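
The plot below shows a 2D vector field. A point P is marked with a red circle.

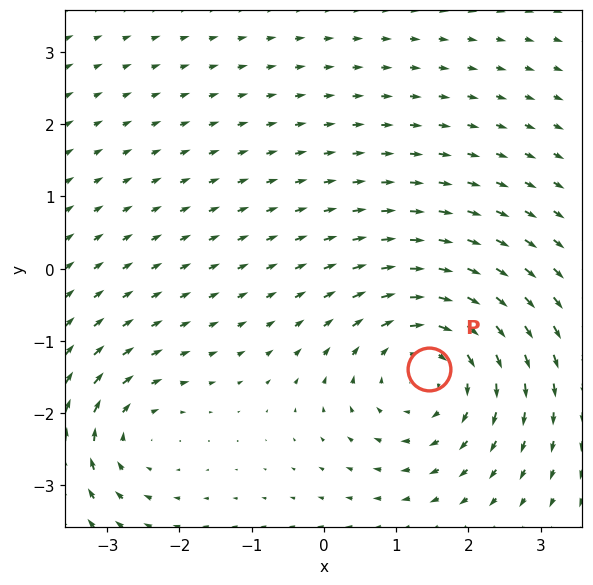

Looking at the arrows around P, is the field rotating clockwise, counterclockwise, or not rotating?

Near P at (1.5, -1.4) the arrows circulate clockwise. The curl (z-component) there is about -4; negative curl means clockwise rotation.

clockwise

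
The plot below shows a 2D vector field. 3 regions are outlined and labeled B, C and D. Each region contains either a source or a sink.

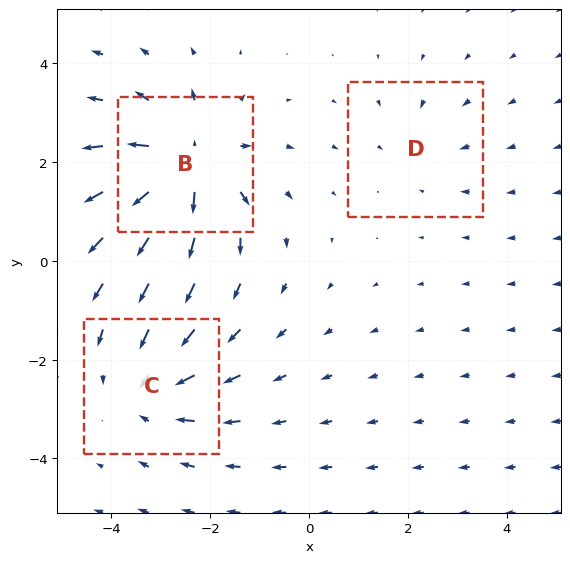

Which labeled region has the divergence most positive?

B

Divergence at each region's feature centre — B: about +5, C: about -3, D: about -2. Region B is most positive.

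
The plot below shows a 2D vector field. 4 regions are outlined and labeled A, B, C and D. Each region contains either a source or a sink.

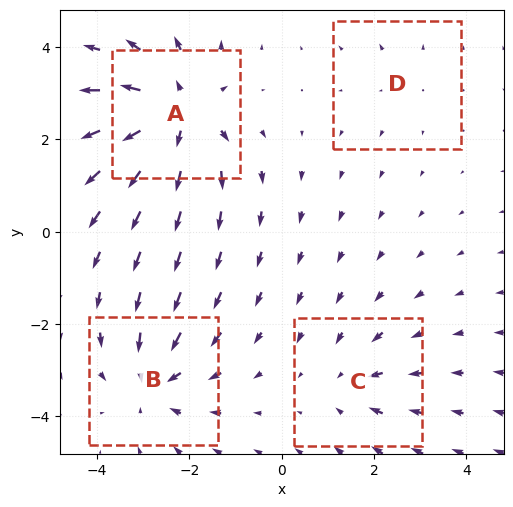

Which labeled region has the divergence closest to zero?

Divergence at each region's feature centre — A: about +6, B: about -4, C: about -3, D: about +2. Region D is closest to zero.

D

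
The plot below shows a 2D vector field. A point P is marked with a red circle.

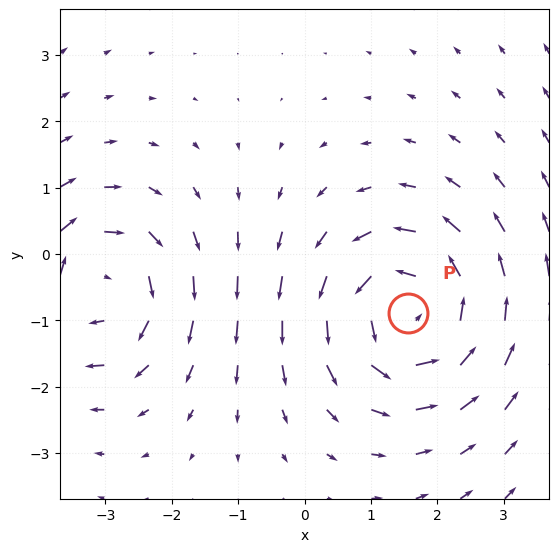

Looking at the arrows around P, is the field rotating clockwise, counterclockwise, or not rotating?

Near P at (1.6, -0.9) the arrows circulate counterclockwise. The curl (z-component) there is about +5; positive curl means counterclockwise rotation.

counterclockwise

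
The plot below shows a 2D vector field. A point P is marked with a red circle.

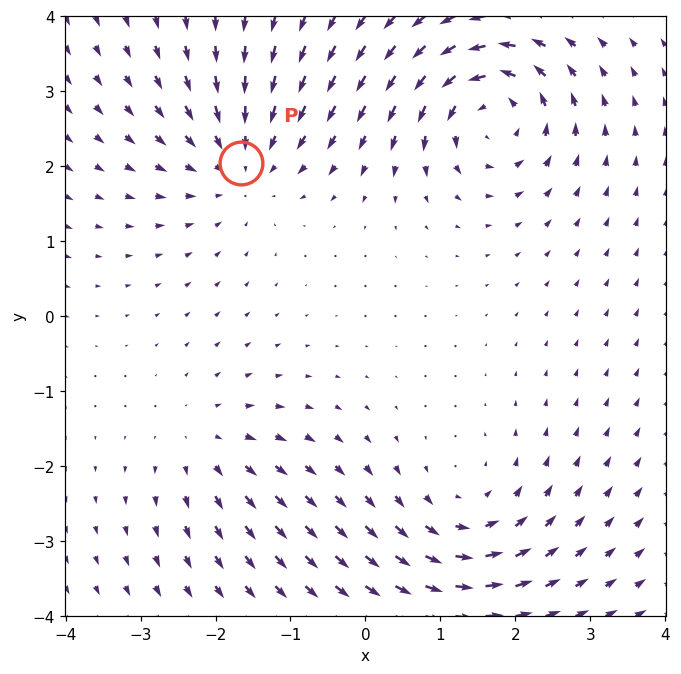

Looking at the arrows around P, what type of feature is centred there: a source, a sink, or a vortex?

At P (-1.7, 2.0) the arrows converge inward. Divergence about -4, curl ≈0 — negative divergence with near-zero curl is a sink.

sink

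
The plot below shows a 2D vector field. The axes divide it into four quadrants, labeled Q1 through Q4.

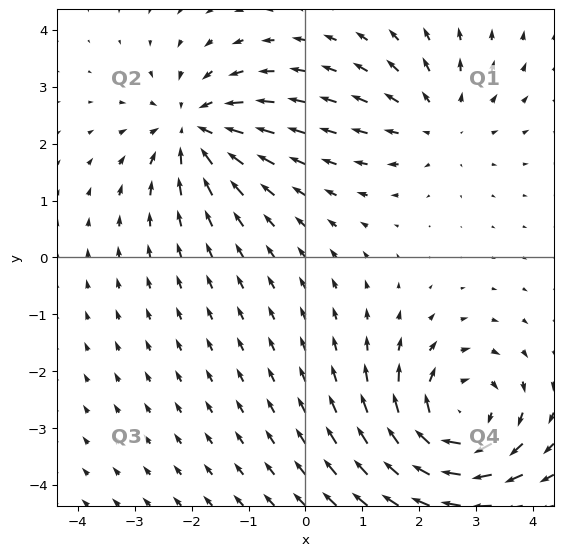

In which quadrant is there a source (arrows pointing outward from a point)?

The source sits at approximately (2.3, 2.4), which lies in quadrant Q1. The divergence there is about +3, positive as expected for a source.

Q1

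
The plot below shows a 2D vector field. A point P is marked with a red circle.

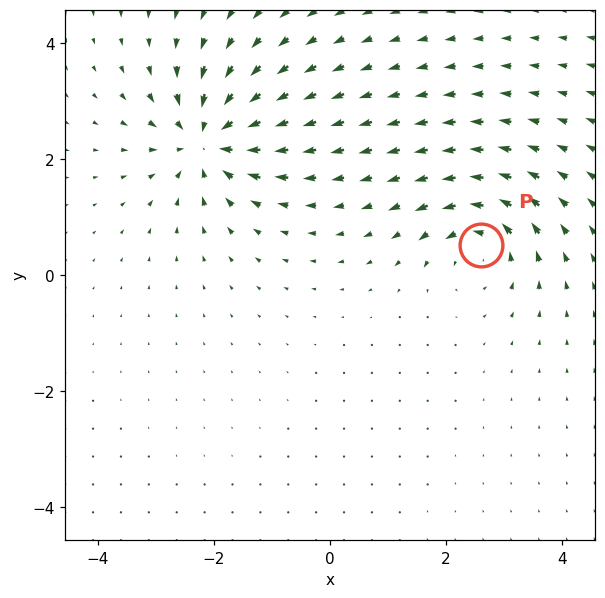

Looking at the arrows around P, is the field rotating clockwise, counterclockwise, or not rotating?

counterclockwise

Near P at (2.6, 0.5) the arrows circulate counterclockwise. The curl (z-component) there is about +5; positive curl means counterclockwise rotation.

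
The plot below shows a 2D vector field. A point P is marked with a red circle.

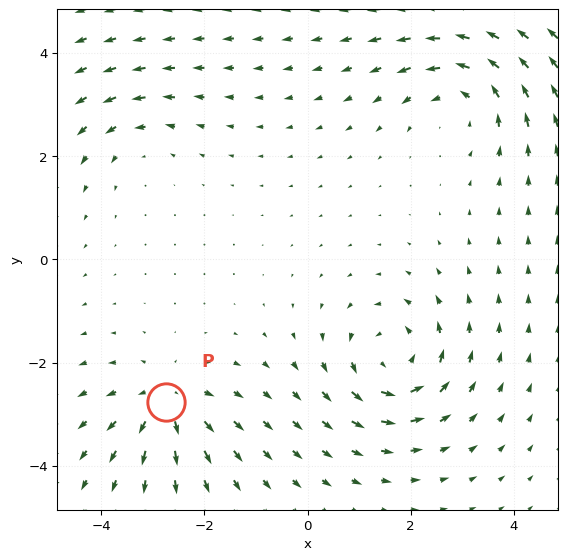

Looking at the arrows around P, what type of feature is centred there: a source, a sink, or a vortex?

At P (-2.7, -2.8) the arrows spread outward. Divergence about +4, curl ≈0 — positive divergence with near-zero curl is a source.

source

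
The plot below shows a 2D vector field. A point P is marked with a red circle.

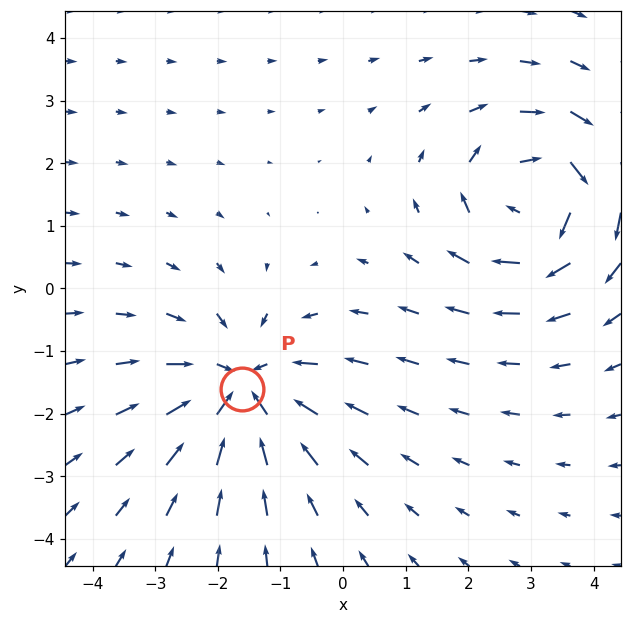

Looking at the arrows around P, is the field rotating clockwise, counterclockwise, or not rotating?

not rotating

Near P at (-1.6, -1.6) the arrows show no circulation. The curl there is ≈0.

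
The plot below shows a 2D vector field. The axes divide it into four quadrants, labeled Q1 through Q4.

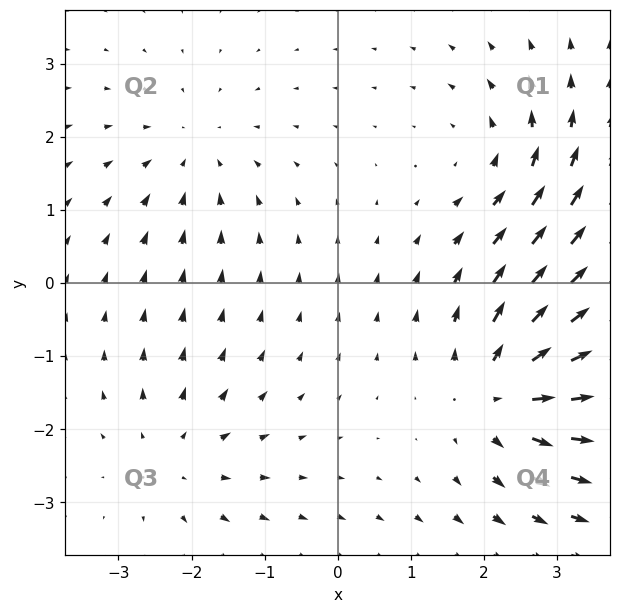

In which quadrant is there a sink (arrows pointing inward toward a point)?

Q2

The sink sits at approximately (-2.0, 1.8), which lies in quadrant Q2. The divergence there is about -2, negative as expected for a sink.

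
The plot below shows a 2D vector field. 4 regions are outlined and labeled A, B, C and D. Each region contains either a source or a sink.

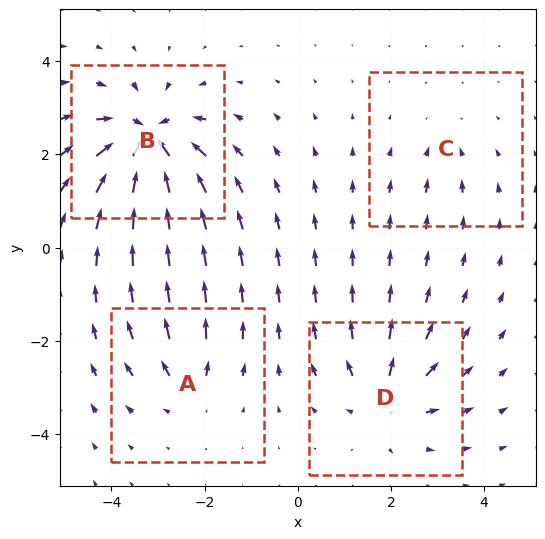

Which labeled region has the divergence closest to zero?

C

Divergence at each region's feature centre — A: about +4, B: about -9, C: about -3, D: about +6. Region C is closest to zero.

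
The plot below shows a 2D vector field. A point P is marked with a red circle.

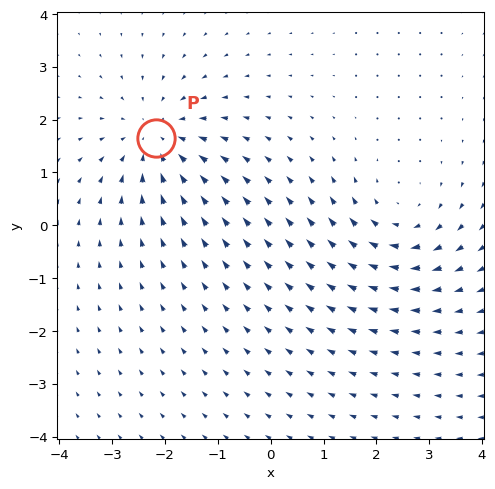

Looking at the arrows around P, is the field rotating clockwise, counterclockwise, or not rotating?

Near P at (-2.2, 1.6) the arrows show no circulation. The curl there is ≈0.

not rotating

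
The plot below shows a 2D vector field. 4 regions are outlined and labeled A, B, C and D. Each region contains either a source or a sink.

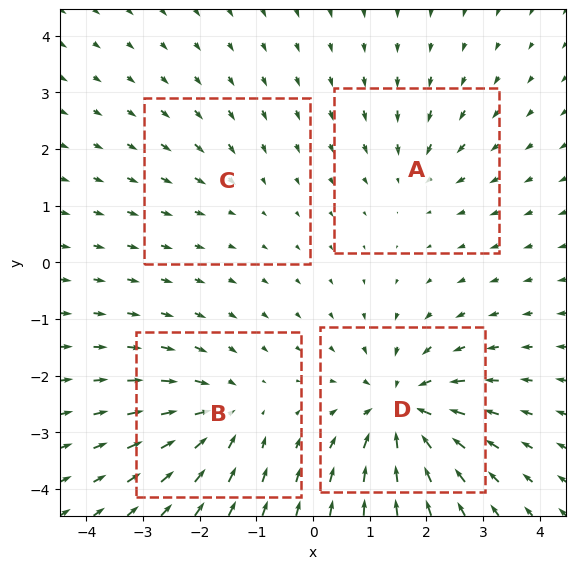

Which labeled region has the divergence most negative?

Divergence at each region's feature centre — A: about -4, B: about -5, C: about -2, D: about -8. Region D is most negative.

D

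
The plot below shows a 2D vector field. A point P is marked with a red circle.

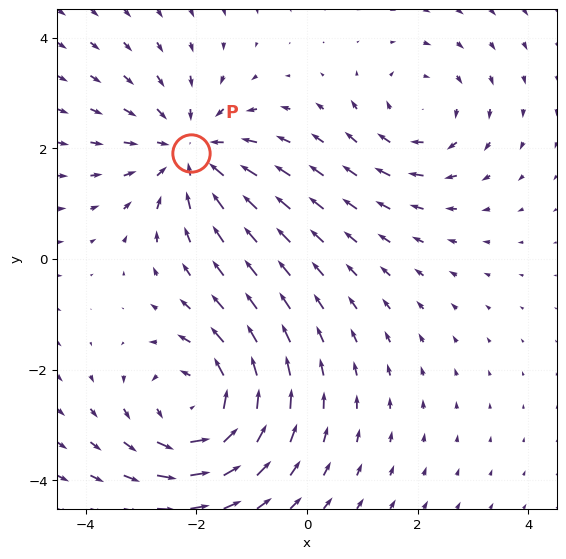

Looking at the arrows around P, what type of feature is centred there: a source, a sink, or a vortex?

sink

At P (-2.1, 1.9) the arrows converge inward. Divergence about -4, curl ≈0 — negative divergence with near-zero curl is a sink.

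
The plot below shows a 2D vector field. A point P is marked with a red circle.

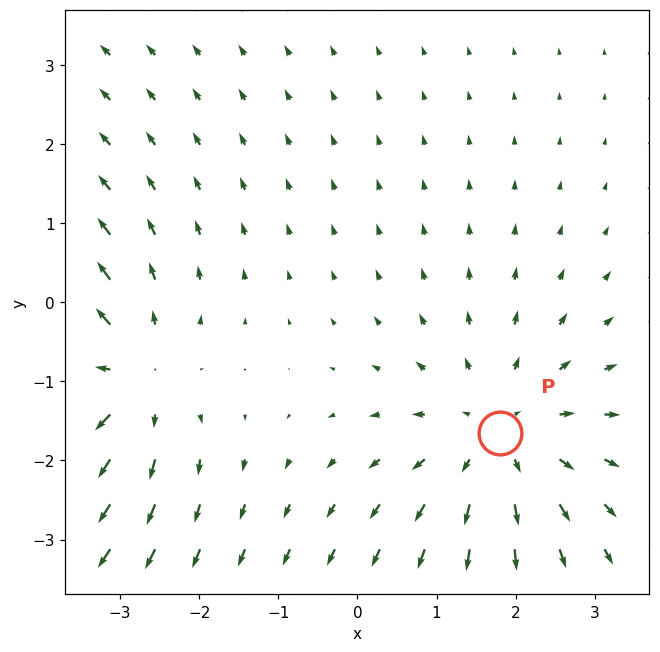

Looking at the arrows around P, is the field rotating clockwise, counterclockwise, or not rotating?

Near P at (1.8, -1.7) the arrows show no circulation. The curl there is ≈0.

not rotating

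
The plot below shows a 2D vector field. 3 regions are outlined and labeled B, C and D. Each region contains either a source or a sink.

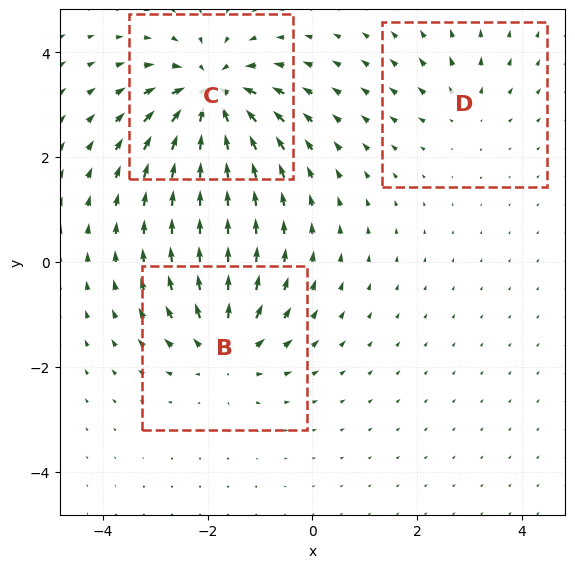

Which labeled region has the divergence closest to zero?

Divergence at each region's feature centre — B: about +4, C: about -6, D: about +2. Region D is closest to zero.

D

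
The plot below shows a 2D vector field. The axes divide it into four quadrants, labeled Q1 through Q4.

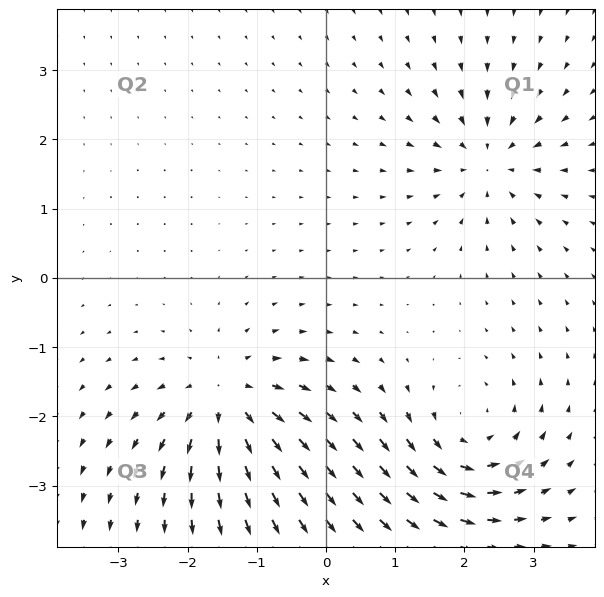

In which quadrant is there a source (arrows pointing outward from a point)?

The source sits at approximately (-1.4, -1.8), which lies in quadrant Q3. The divergence there is about +6, positive as expected for a source.

Q3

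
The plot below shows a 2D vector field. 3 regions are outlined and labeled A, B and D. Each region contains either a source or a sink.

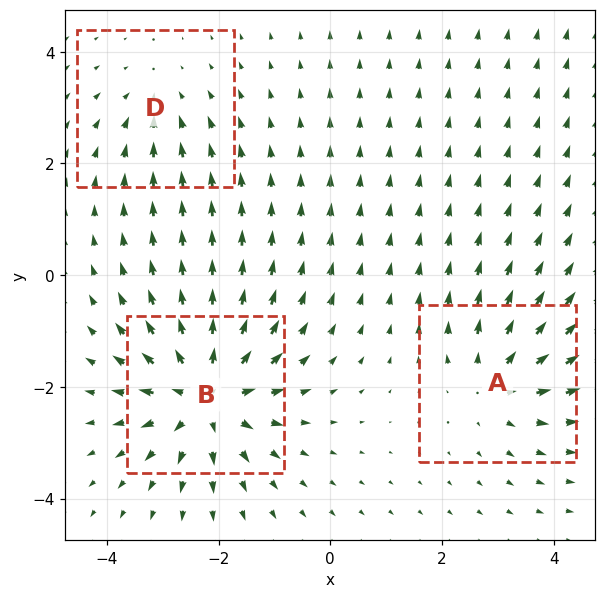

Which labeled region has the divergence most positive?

B

Divergence at each region's feature centre — A: about +3, B: about +5, D: about -2. Region B is most positive.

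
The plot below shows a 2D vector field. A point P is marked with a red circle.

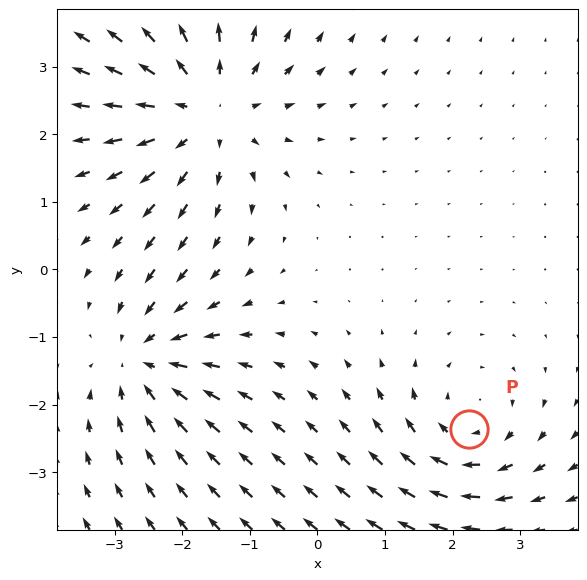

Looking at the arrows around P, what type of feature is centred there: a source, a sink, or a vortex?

vortex

At P (2.2, -2.4) the arrows circulate clockwise. Divergence ≈0, curl about -4 — near-zero divergence with nonzero curl is a vortex.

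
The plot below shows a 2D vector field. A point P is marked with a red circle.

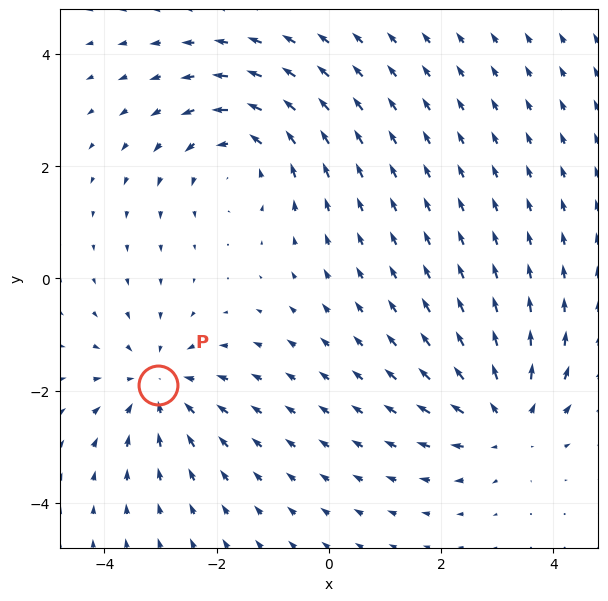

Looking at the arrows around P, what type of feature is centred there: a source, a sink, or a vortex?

At P (-3.0, -1.9) the arrows converge inward. Divergence about -4, curl ≈0 — negative divergence with near-zero curl is a sink.

sink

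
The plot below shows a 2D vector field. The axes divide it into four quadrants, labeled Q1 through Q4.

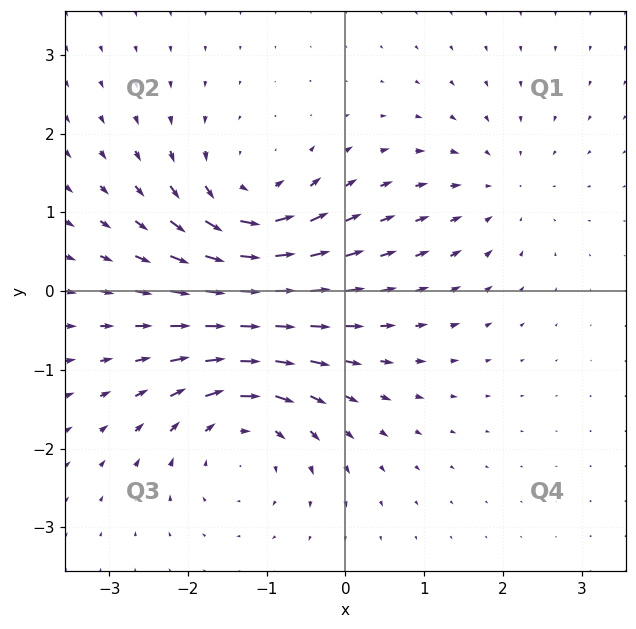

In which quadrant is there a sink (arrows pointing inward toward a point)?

Q1

The sink sits at approximately (1.9, 1.3), which lies in quadrant Q1. The divergence there is about -3, negative as expected for a sink.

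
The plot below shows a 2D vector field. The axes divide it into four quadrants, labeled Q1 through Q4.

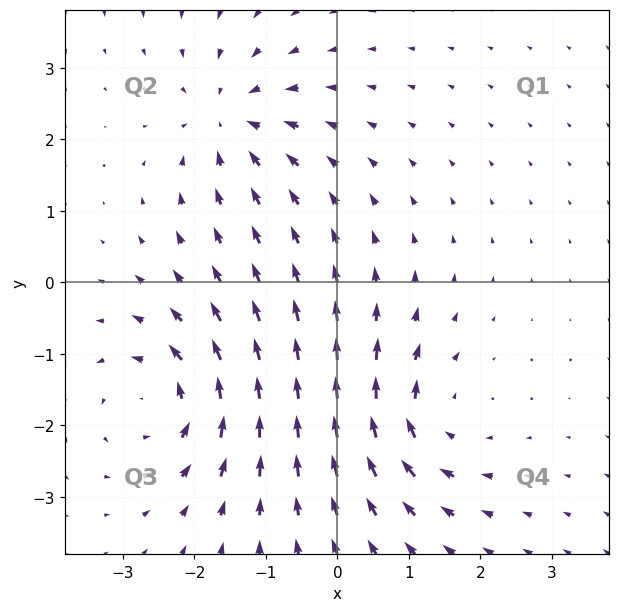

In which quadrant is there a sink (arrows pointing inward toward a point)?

Q2

The sink sits at approximately (-1.5, 2.3), which lies in quadrant Q2. The divergence there is about -4, negative as expected for a sink.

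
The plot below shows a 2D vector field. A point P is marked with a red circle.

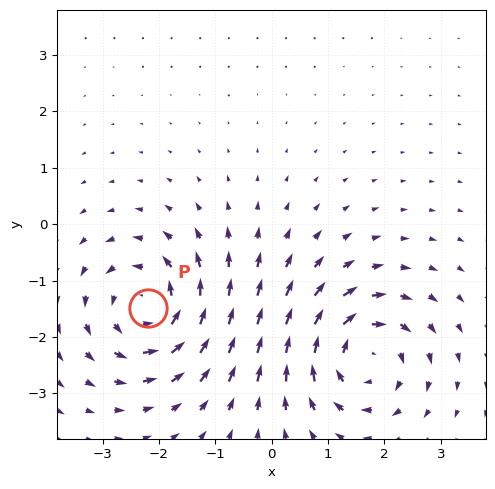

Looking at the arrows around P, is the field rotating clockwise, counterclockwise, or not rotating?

Near P at (-2.2, -1.5) the arrows circulate counterclockwise. The curl (z-component) there is about +6; positive curl means counterclockwise rotation.

counterclockwise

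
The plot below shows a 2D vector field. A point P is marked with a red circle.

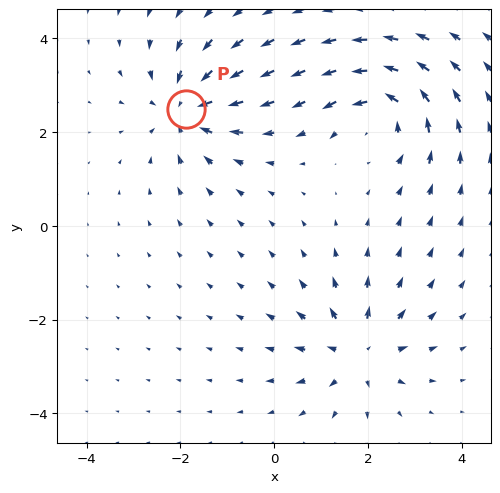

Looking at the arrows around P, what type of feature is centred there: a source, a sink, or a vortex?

sink

At P (-1.9, 2.5) the arrows converge inward. Divergence about -4, curl ≈0 — negative divergence with near-zero curl is a sink.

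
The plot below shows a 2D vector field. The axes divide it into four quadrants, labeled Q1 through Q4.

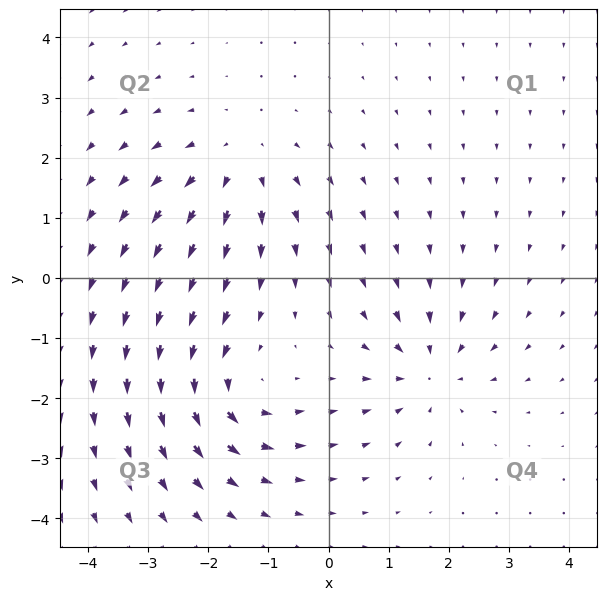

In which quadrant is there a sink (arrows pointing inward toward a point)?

The sink sits at approximately (1.7, -1.5), which lies in quadrant Q4. The divergence there is about -4, negative as expected for a sink.

Q4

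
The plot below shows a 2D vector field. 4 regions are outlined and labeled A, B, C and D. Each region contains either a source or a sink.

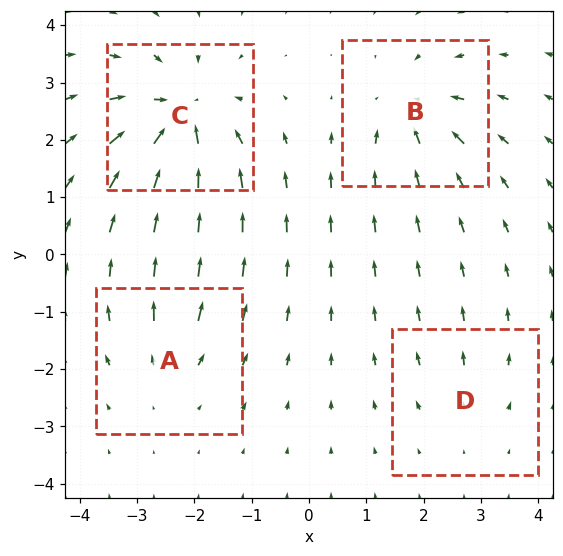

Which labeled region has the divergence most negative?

C

Divergence at each region's feature centre — A: about +4, B: about -5, C: about -8, D: about +2. Region C is most negative.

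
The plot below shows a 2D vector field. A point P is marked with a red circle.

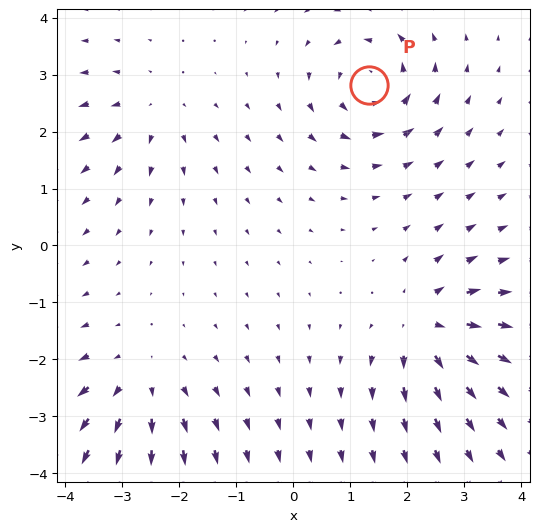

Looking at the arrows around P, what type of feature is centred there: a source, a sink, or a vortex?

vortex

At P (1.3, 2.8) the arrows circulate counterclockwise. Divergence ≈0, curl about +6 — near-zero divergence with nonzero curl is a vortex.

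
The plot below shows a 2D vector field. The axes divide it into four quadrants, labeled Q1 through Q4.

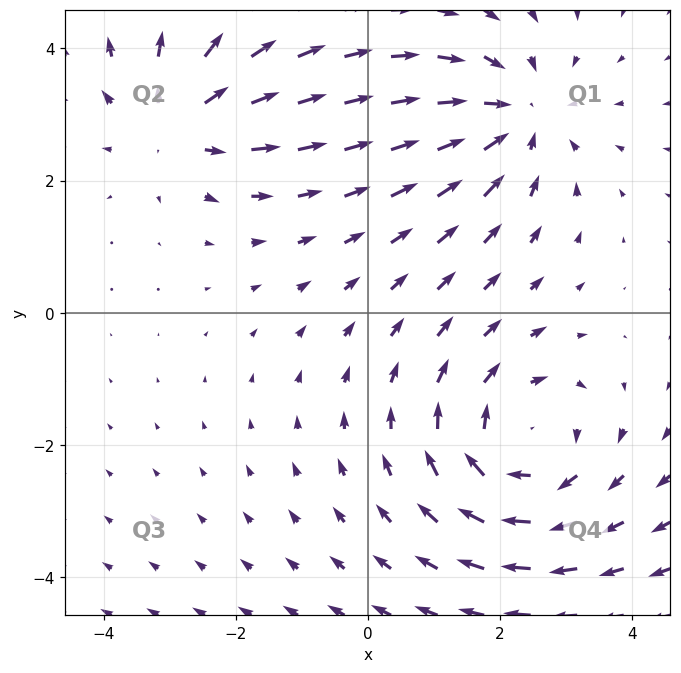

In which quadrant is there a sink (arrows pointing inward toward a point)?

The sink sits at approximately (2.2, 3.0), which lies in quadrant Q1. The divergence there is about -3, negative as expected for a sink.

Q1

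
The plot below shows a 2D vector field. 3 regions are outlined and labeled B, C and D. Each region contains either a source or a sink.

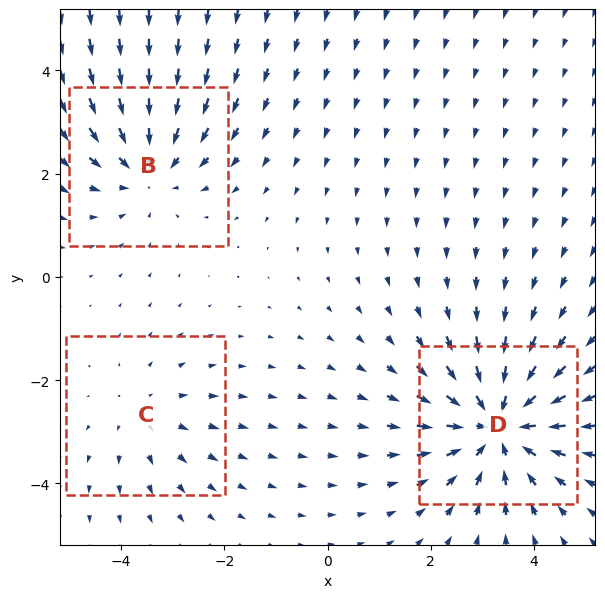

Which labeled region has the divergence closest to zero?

Divergence at each region's feature centre — B: about -3, C: about +2, D: about -4. Region C is closest to zero.

C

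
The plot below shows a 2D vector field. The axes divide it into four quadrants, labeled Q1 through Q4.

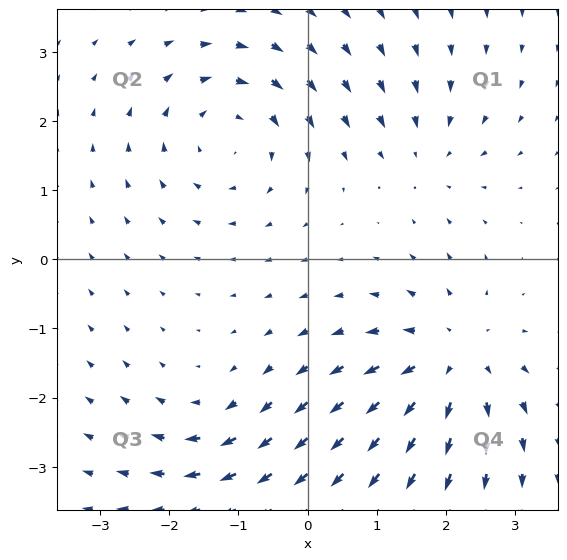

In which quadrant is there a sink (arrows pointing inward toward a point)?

Q1

The sink sits at approximately (1.7, 1.5), which lies in quadrant Q1. The divergence there is about -3, negative as expected for a sink.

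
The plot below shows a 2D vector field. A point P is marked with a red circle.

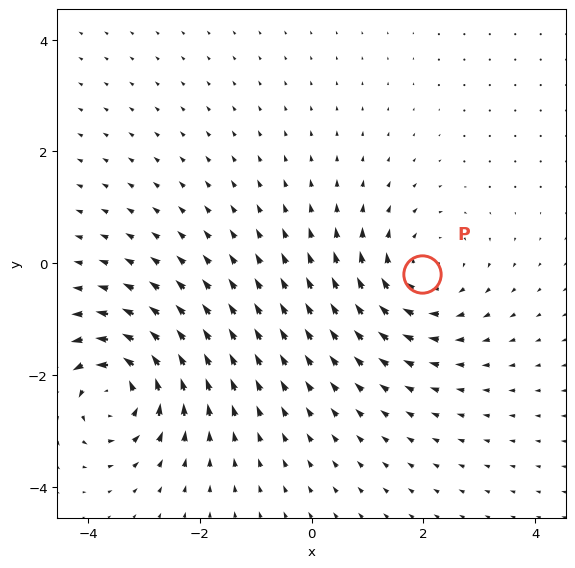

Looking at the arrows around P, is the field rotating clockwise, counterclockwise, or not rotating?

Near P at (2.0, -0.2) the arrows circulate clockwise. The curl (z-component) there is about -4; negative curl means clockwise rotation.

clockwise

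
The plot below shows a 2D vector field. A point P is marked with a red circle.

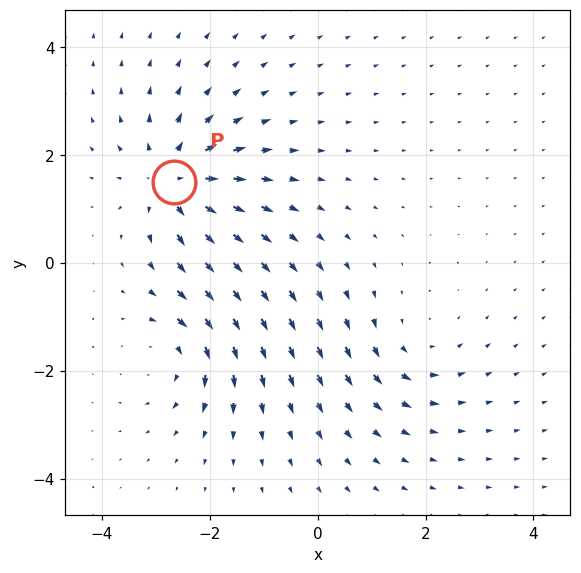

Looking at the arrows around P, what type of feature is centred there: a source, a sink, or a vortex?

At P (-2.7, 1.5) the arrows spread outward. Divergence about +4, curl ≈0 — positive divergence with near-zero curl is a source.

source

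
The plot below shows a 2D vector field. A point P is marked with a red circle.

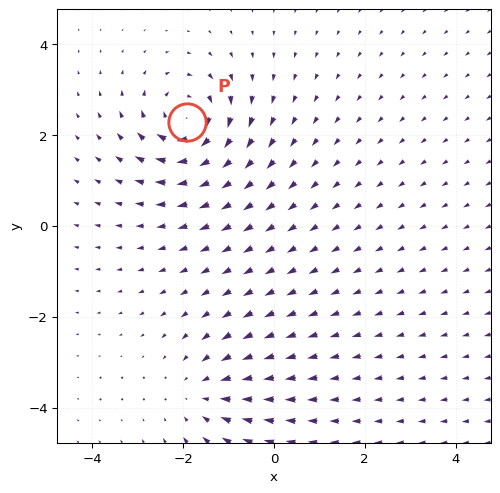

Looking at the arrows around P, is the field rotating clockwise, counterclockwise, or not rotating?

Near P at (-1.9, 2.3) the arrows circulate clockwise. The curl (z-component) there is about -6; negative curl means clockwise rotation.

clockwise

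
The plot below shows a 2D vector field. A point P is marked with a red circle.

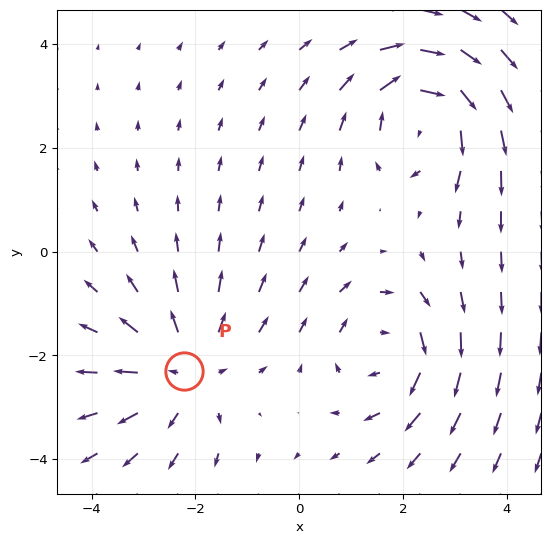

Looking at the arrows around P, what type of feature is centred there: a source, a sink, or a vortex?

source

At P (-2.2, -2.3) the arrows spread outward. Divergence about +4, curl ≈0 — positive divergence with near-zero curl is a source.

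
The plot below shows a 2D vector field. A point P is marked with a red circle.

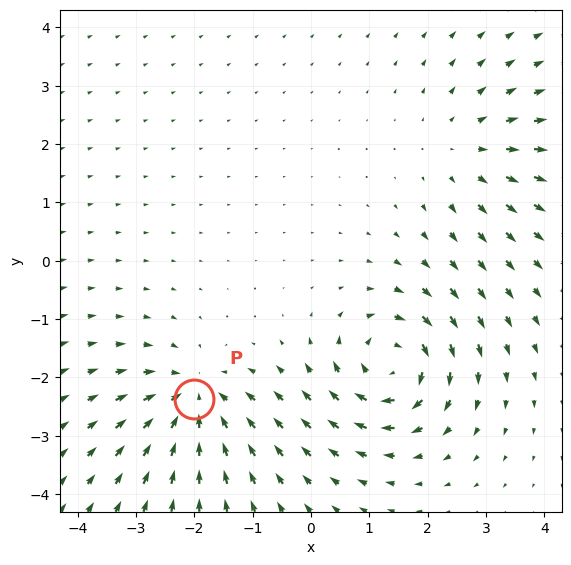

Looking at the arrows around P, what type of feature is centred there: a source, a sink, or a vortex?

sink

At P (-2.0, -2.4) the arrows converge inward. Divergence about -5, curl ≈0 — negative divergence with near-zero curl is a sink.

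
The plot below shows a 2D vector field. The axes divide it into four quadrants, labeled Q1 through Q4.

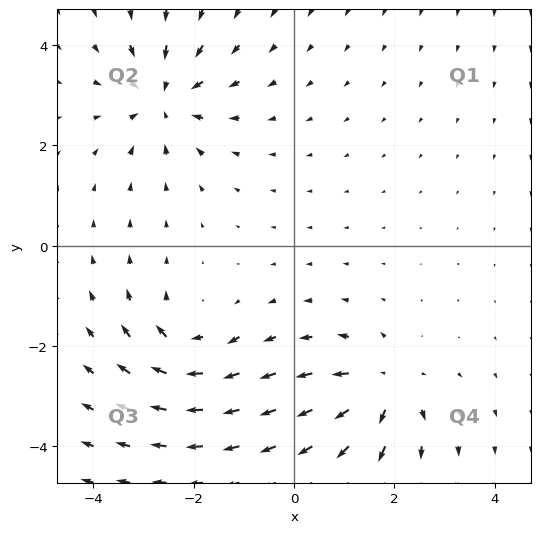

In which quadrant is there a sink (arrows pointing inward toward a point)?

The sink sits at approximately (-2.6, 2.9), which lies in quadrant Q2. The divergence there is about -4, negative as expected for a sink.

Q2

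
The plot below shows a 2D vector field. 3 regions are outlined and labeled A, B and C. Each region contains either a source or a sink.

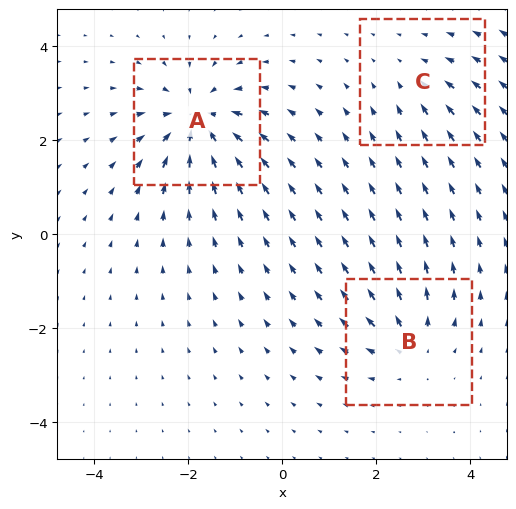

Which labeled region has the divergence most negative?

Divergence at each region's feature centre — A: about -6, B: about +3, C: about -2. Region A is most negative.

A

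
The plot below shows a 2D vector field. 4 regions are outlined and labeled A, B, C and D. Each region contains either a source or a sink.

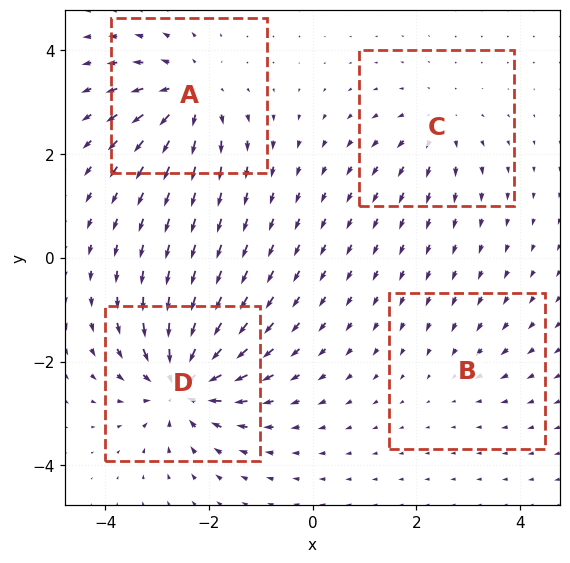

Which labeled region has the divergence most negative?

Divergence at each region's feature centre — A: about +6, B: about -2, C: about +4, D: about -8. Region D is most negative.

D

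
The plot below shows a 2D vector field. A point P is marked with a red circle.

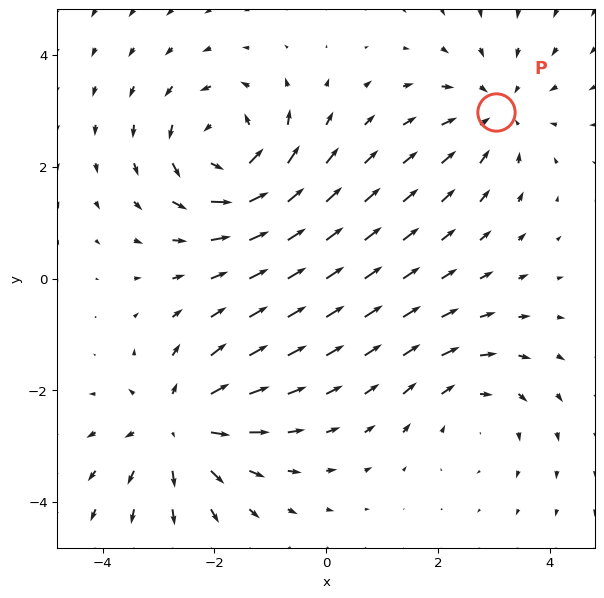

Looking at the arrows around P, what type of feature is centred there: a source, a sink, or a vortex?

sink

At P (3.0, 3.0) the arrows converge inward. Divergence about -3, curl ≈0 — negative divergence with near-zero curl is a sink.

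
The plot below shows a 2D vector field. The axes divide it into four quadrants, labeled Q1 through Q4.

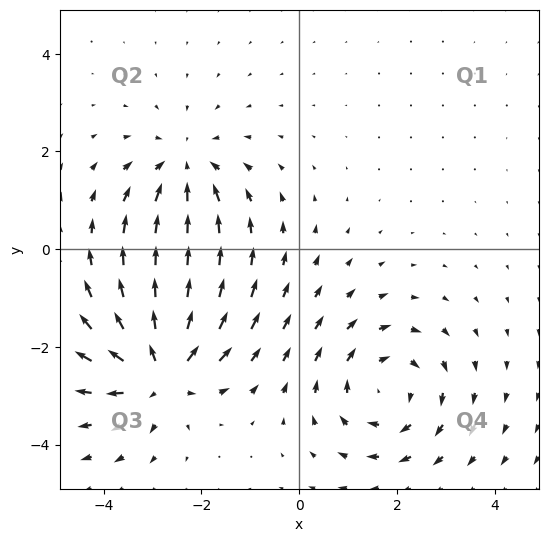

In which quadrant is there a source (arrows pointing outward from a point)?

The source sits at approximately (-2.8, -2.5), which lies in quadrant Q3. The divergence there is about +4, positive as expected for a source.

Q3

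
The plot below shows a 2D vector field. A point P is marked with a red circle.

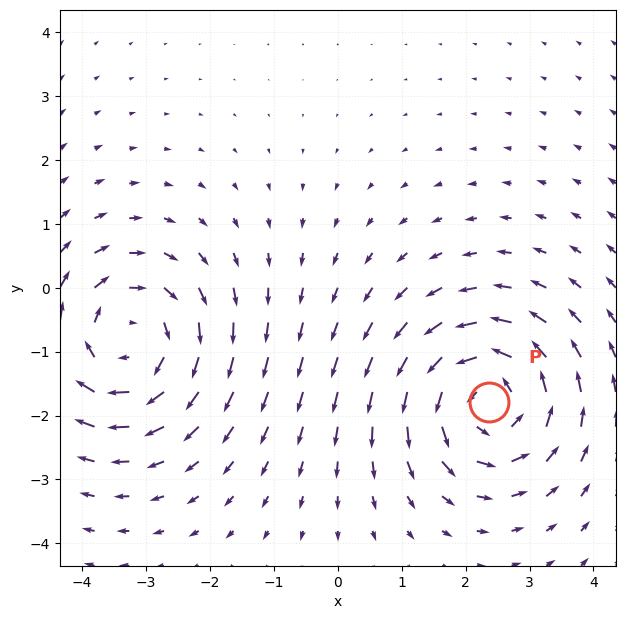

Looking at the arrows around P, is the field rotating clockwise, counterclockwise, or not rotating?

counterclockwise

Near P at (2.4, -1.8) the arrows circulate counterclockwise. The curl (z-component) there is about +5; positive curl means counterclockwise rotation.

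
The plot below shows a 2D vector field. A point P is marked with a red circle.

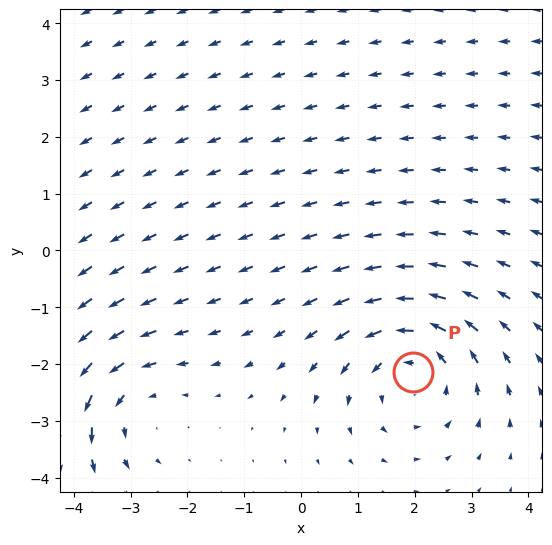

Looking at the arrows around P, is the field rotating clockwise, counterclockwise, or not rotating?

counterclockwise

Near P at (2.0, -2.1) the arrows circulate counterclockwise. The curl (z-component) there is about +3; positive curl means counterclockwise rotation.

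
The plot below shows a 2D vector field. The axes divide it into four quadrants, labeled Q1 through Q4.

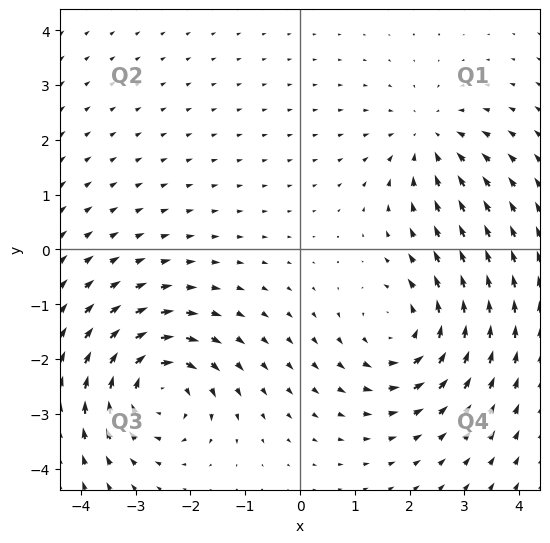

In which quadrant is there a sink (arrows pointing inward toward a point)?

Q1

The sink sits at approximately (2.4, 2.0), which lies in quadrant Q1. The divergence there is about -3, negative as expected for a sink.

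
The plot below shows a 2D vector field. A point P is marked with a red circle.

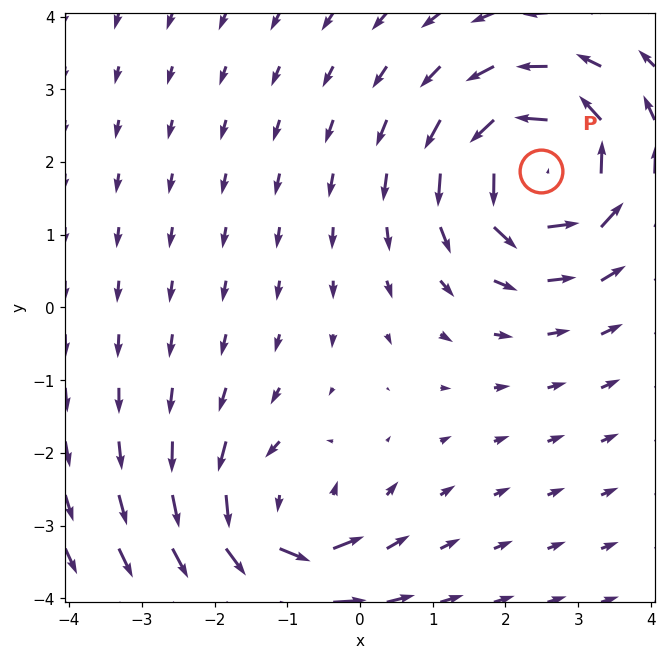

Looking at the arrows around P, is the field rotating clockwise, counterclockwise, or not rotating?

Near P at (2.5, 1.9) the arrows circulate counterclockwise. The curl (z-component) there is about +4; positive curl means counterclockwise rotation.

counterclockwise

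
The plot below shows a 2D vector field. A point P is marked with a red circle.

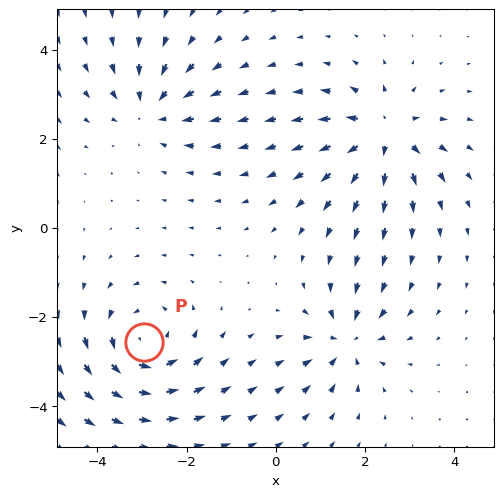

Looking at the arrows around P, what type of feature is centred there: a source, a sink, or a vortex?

vortex

At P (-3.0, -2.6) the arrows circulate counterclockwise. Divergence ≈0, curl about +4 — near-zero divergence with nonzero curl is a vortex.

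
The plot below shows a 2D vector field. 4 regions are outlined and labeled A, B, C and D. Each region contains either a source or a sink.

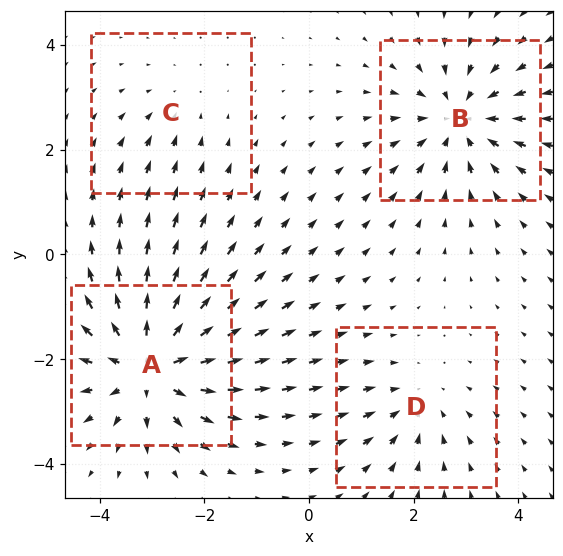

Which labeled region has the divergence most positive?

A

Divergence at each region's feature centre — A: about +7, B: about -5, C: about -2, D: about -3. Region A is most positive.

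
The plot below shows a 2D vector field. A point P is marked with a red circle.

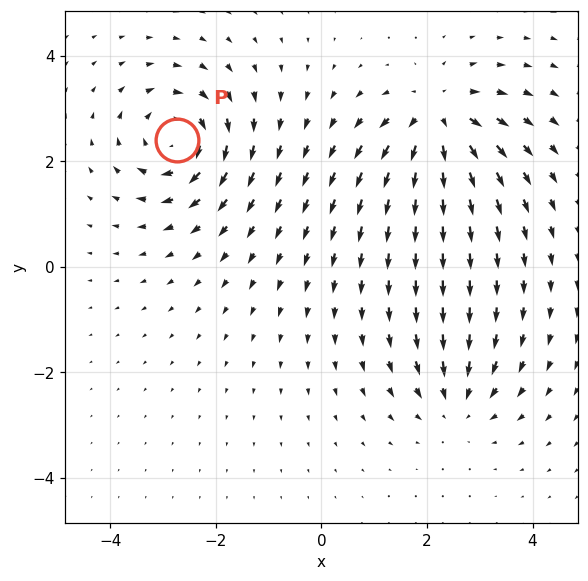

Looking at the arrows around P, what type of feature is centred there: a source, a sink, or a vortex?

vortex

At P (-2.7, 2.4) the arrows circulate clockwise. Divergence ≈0, curl about -6 — near-zero divergence with nonzero curl is a vortex.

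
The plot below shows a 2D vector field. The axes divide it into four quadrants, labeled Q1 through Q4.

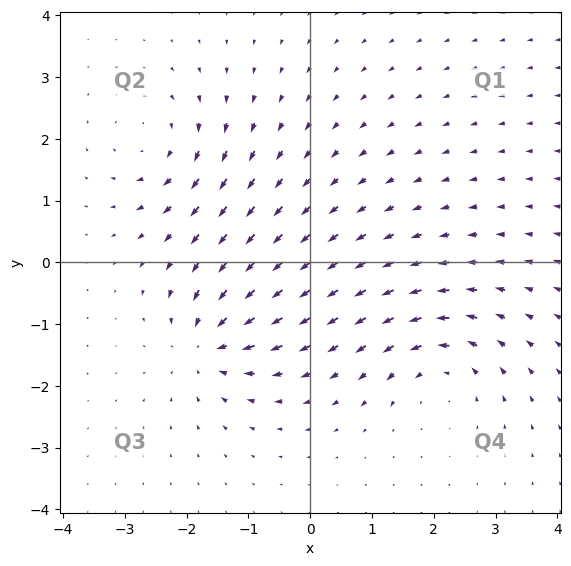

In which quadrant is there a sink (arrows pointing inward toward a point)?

The sink sits at approximately (-1.7, -1.3), which lies in quadrant Q3. The divergence there is about -5, negative as expected for a sink.

Q3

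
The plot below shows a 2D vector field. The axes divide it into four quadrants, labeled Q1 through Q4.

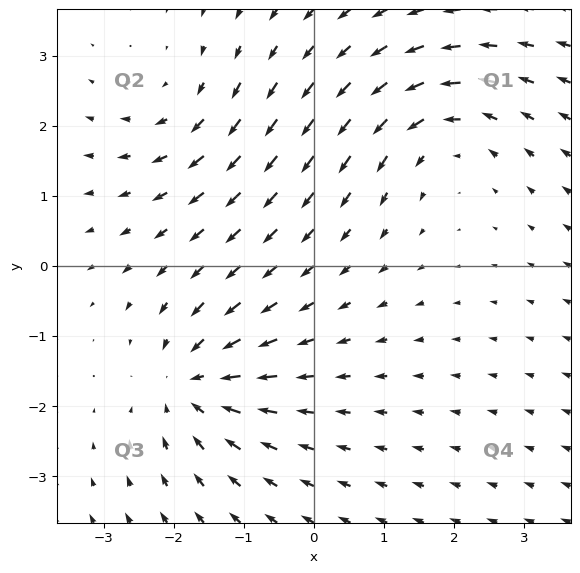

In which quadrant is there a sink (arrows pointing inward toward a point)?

The sink sits at approximately (-1.7, -1.7), which lies in quadrant Q3. The divergence there is about -4, negative as expected for a sink.

Q3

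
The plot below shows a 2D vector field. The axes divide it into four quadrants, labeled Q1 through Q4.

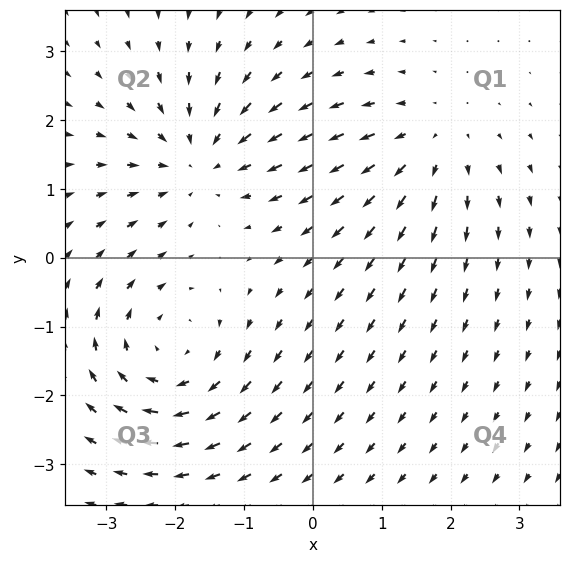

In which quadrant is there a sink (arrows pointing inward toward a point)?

The sink sits at approximately (-1.6, 1.4), which lies in quadrant Q2. The divergence there is about -3, negative as expected for a sink.

Q2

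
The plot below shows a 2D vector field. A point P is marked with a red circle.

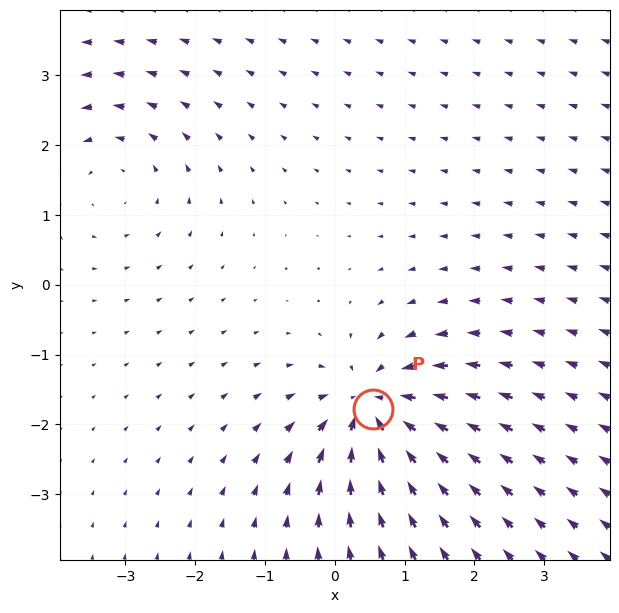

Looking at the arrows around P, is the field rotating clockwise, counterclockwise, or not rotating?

not rotating

Near P at (0.5, -1.8) the arrows show no circulation. The curl there is ≈0.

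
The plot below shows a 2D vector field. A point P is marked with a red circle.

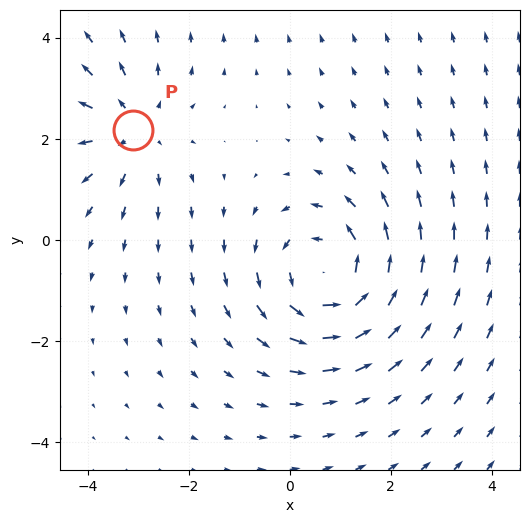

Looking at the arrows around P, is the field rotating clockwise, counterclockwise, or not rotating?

Near P at (-3.1, 2.2) the arrows show no circulation. The curl there is ≈0.

not rotating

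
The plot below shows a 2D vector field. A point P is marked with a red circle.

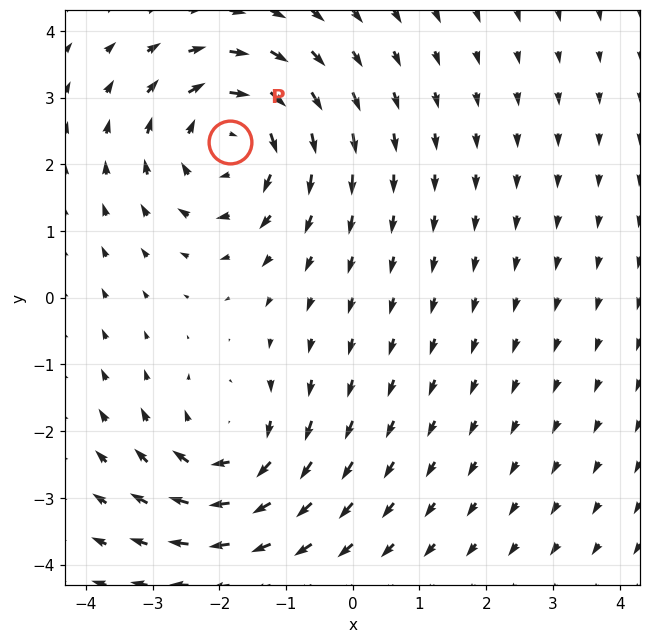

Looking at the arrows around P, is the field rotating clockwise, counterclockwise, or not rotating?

Near P at (-1.8, 2.3) the arrows circulate clockwise. The curl (z-component) there is about -4; negative curl means clockwise rotation.

clockwise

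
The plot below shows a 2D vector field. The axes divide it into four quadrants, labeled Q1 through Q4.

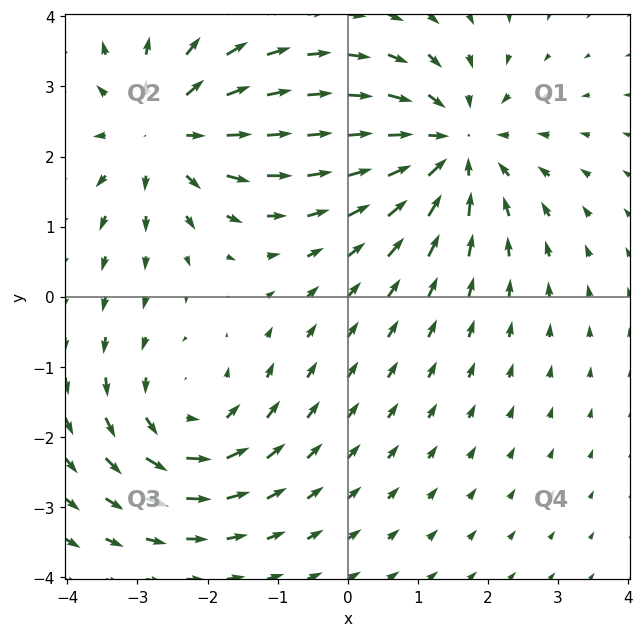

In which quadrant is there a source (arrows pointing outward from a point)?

The source sits at approximately (-2.6, 2.4), which lies in quadrant Q2. The divergence there is about +4, positive as expected for a source.

Q2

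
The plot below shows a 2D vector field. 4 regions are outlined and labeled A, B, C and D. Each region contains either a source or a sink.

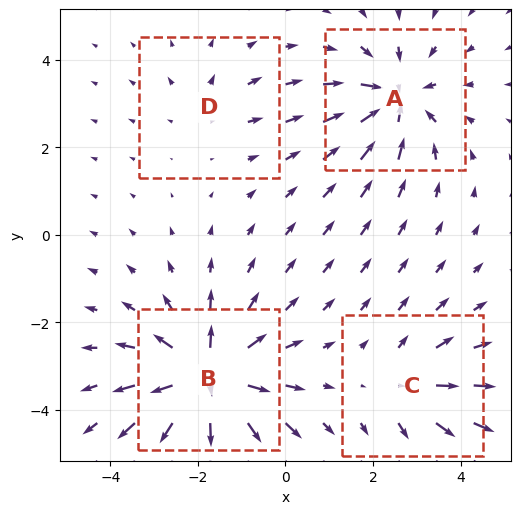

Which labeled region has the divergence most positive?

Divergence at each region's feature centre — A: about -5, B: about +7, C: about +3, D: about +2. Region B is most positive.

B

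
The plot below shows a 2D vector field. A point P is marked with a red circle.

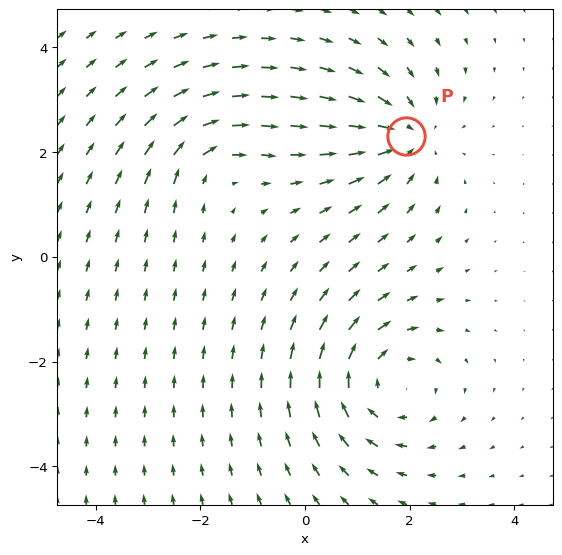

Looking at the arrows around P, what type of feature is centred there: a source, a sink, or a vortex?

sink

At P (1.9, 2.3) the arrows converge inward. Divergence about -4, curl ≈0 — negative divergence with near-zero curl is a sink.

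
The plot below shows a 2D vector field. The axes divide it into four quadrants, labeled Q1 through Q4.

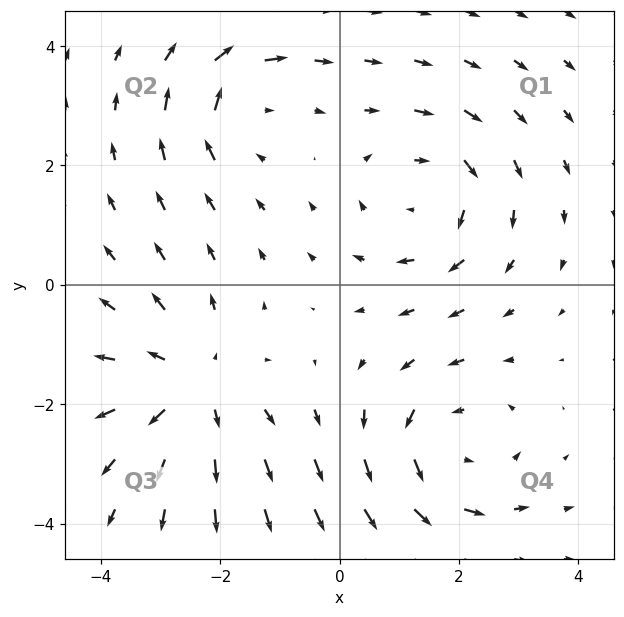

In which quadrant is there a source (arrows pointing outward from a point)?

The source sits at approximately (-2.4, -1.7), which lies in quadrant Q3. The divergence there is about +4, positive as expected for a source.

Q3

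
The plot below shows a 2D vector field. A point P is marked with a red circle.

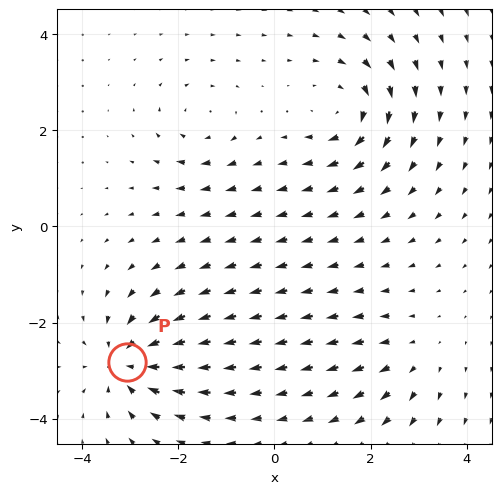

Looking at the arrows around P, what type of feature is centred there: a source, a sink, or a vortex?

At P (-3.1, -2.8) the arrows converge inward. Divergence about -5, curl ≈0 — negative divergence with near-zero curl is a sink.

sink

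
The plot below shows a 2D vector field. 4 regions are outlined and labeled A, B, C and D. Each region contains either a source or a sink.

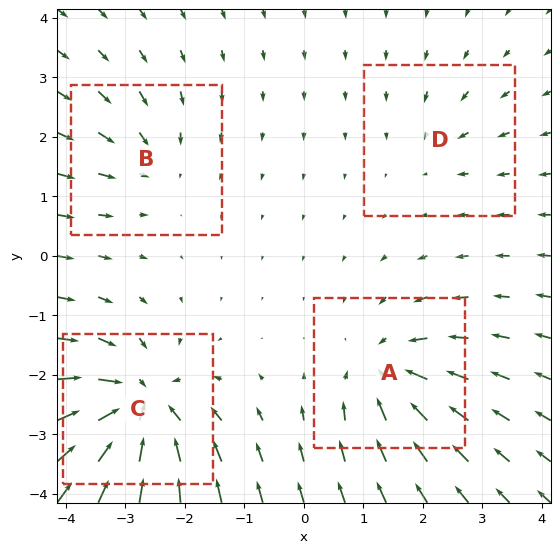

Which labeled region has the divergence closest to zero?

Divergence at each region's feature centre — A: about -5, B: about -3, C: about -8, D: about -2. Region D is closest to zero.

D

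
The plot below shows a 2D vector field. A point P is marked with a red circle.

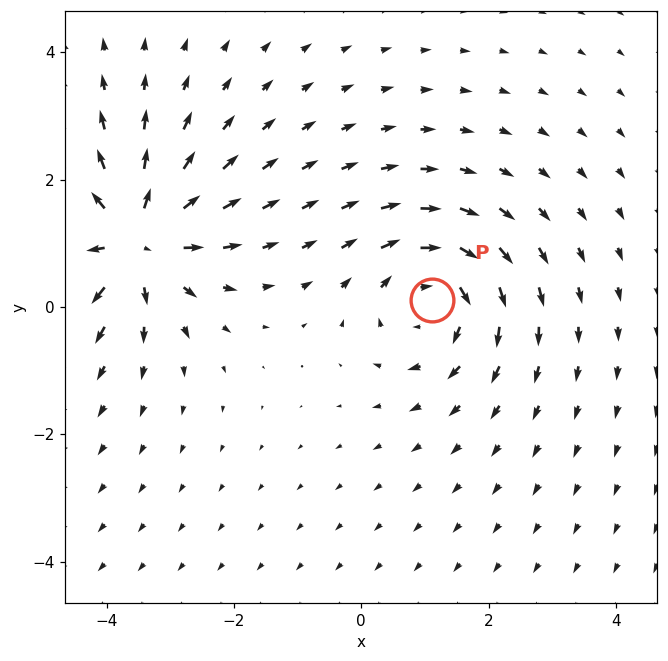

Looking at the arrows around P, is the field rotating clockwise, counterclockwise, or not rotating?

Near P at (1.1, 0.1) the arrows circulate clockwise. The curl (z-component) there is about -4; negative curl means clockwise rotation.

clockwise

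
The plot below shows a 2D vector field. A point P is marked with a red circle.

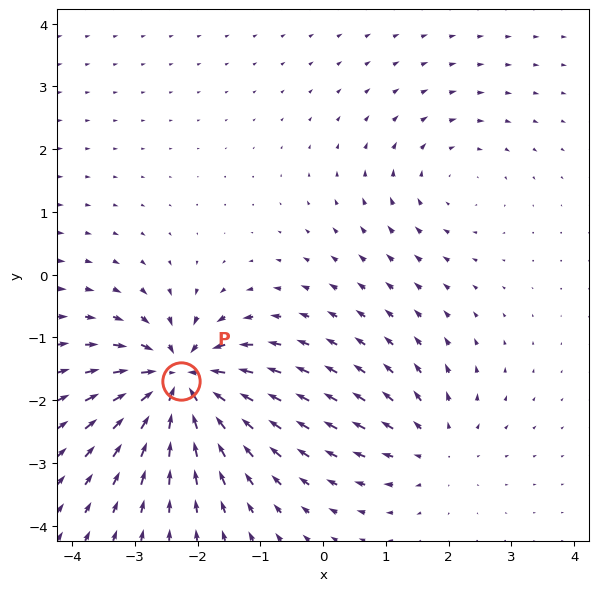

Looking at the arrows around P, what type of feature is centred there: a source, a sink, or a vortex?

At P (-2.3, -1.7) the arrows converge inward. Divergence about -7, curl ≈0 — negative divergence with near-zero curl is a sink.

sink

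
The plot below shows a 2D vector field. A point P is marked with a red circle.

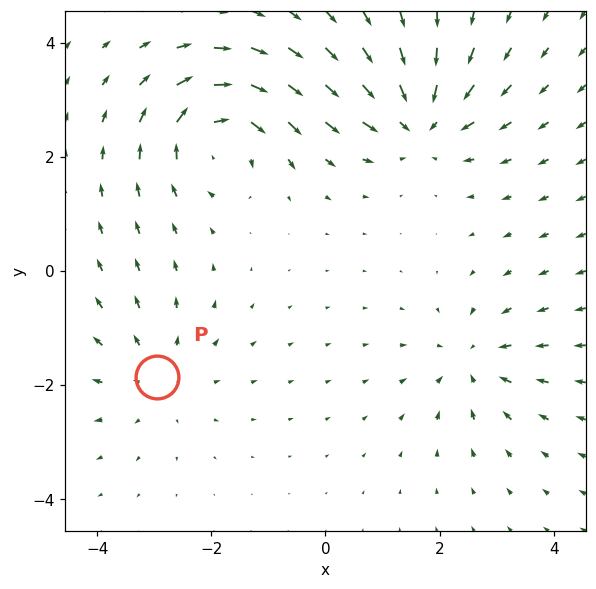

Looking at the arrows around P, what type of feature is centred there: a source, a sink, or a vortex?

source

At P (-3.0, -1.9) the arrows spread outward. Divergence about +2, curl ≈0 — positive divergence with near-zero curl is a source.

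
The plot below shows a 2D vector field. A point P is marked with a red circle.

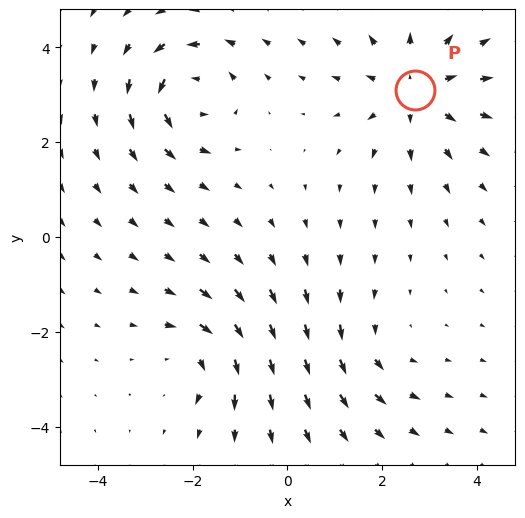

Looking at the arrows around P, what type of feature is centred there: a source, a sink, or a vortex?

At P (2.7, 3.1) the arrows spread outward. Divergence about +4, curl ≈0 — positive divergence with near-zero curl is a source.

source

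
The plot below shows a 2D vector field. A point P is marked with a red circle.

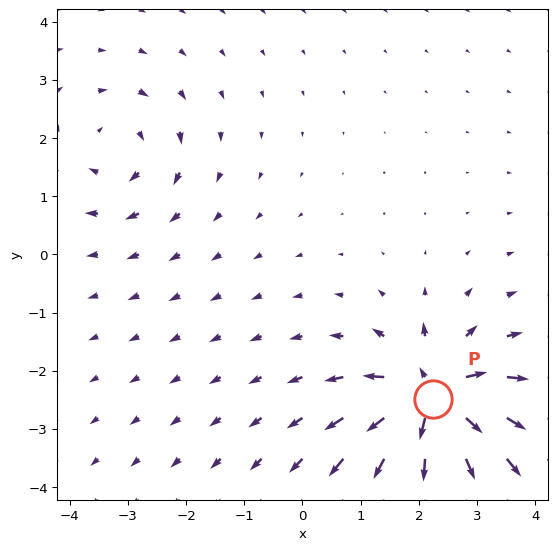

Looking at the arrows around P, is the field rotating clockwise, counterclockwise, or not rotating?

Near P at (2.2, -2.5) the arrows show no circulation. The curl there is ≈0.

not rotating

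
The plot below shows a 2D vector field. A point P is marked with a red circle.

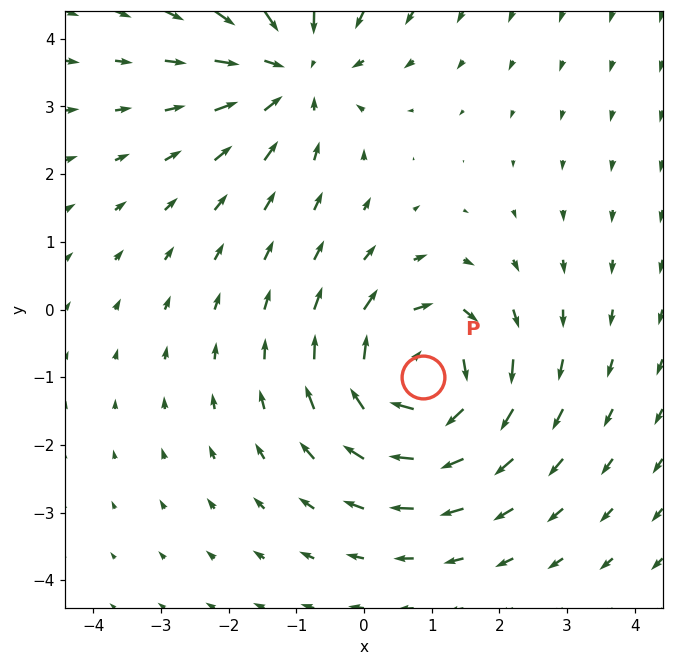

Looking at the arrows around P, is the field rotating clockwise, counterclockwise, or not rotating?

Near P at (0.9, -1.0) the arrows circulate clockwise. The curl (z-component) there is about -4; negative curl means clockwise rotation.

clockwise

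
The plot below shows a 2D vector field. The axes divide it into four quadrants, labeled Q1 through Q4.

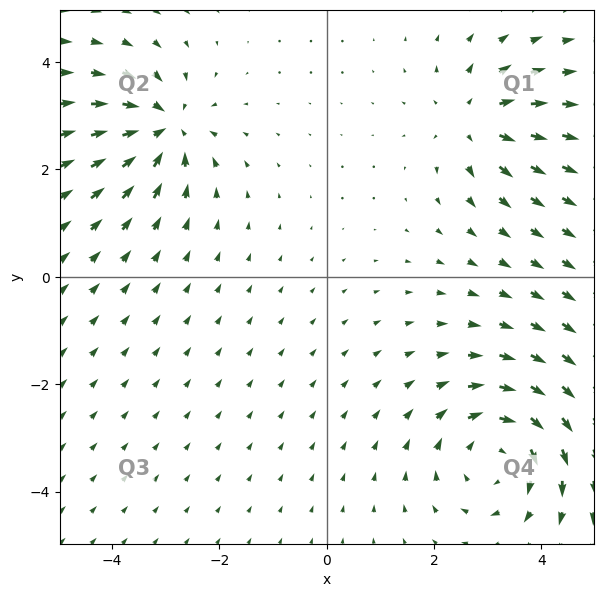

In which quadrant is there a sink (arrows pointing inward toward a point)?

The sink sits at approximately (-3.0, 2.8), which lies in quadrant Q2. The divergence there is about -5, negative as expected for a sink.

Q2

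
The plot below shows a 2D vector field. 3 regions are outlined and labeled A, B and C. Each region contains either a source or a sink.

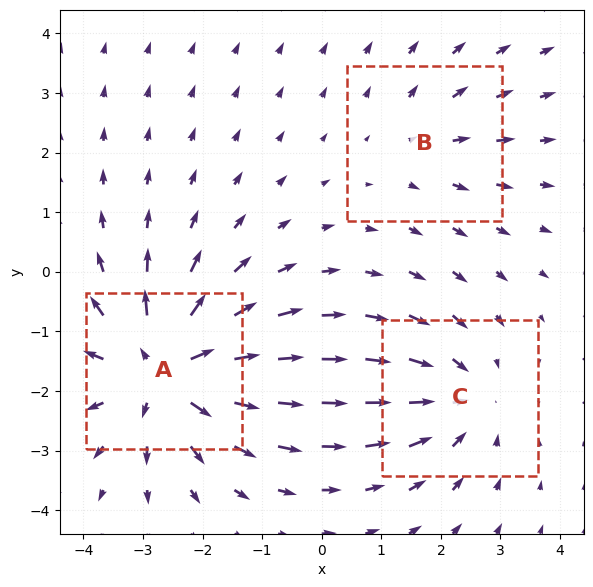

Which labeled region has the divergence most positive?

Divergence at each region's feature centre — A: about +5, B: about +2, C: about -3. Region A is most positive.

A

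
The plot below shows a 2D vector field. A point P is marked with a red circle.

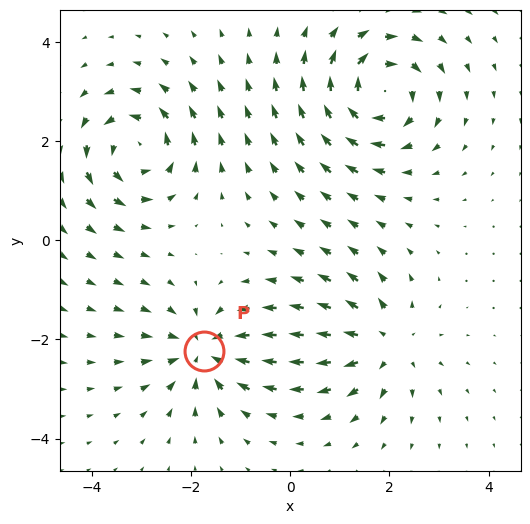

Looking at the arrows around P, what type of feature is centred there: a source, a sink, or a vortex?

sink

At P (-1.7, -2.2) the arrows converge inward. Divergence about -5, curl ≈0 — negative divergence with near-zero curl is a sink.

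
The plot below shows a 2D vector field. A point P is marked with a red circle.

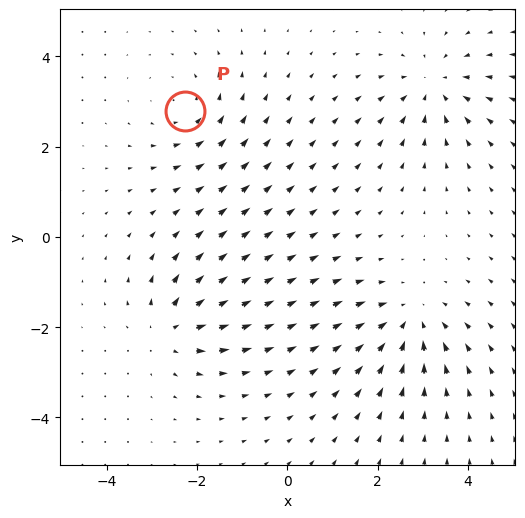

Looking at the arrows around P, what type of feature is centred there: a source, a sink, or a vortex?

vortex

At P (-2.3, 2.8) the arrows circulate counterclockwise. Divergence ≈0, curl about +3 — near-zero divergence with nonzero curl is a vortex.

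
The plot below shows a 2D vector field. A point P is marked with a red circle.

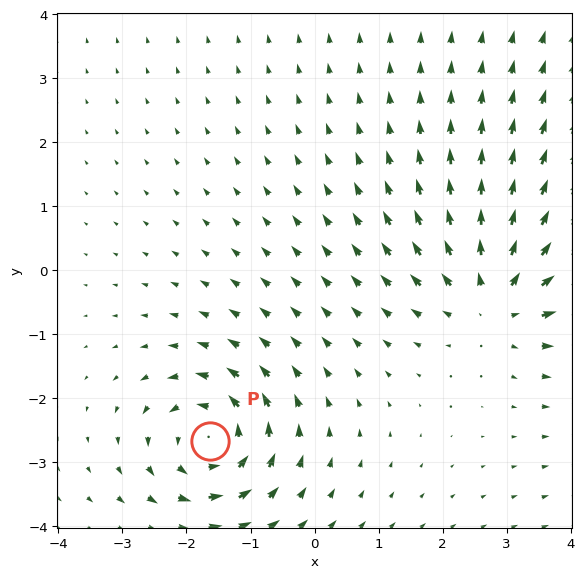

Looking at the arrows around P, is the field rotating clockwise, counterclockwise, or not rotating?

Near P at (-1.6, -2.7) the arrows circulate counterclockwise. The curl (z-component) there is about +4; positive curl means counterclockwise rotation.

counterclockwise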